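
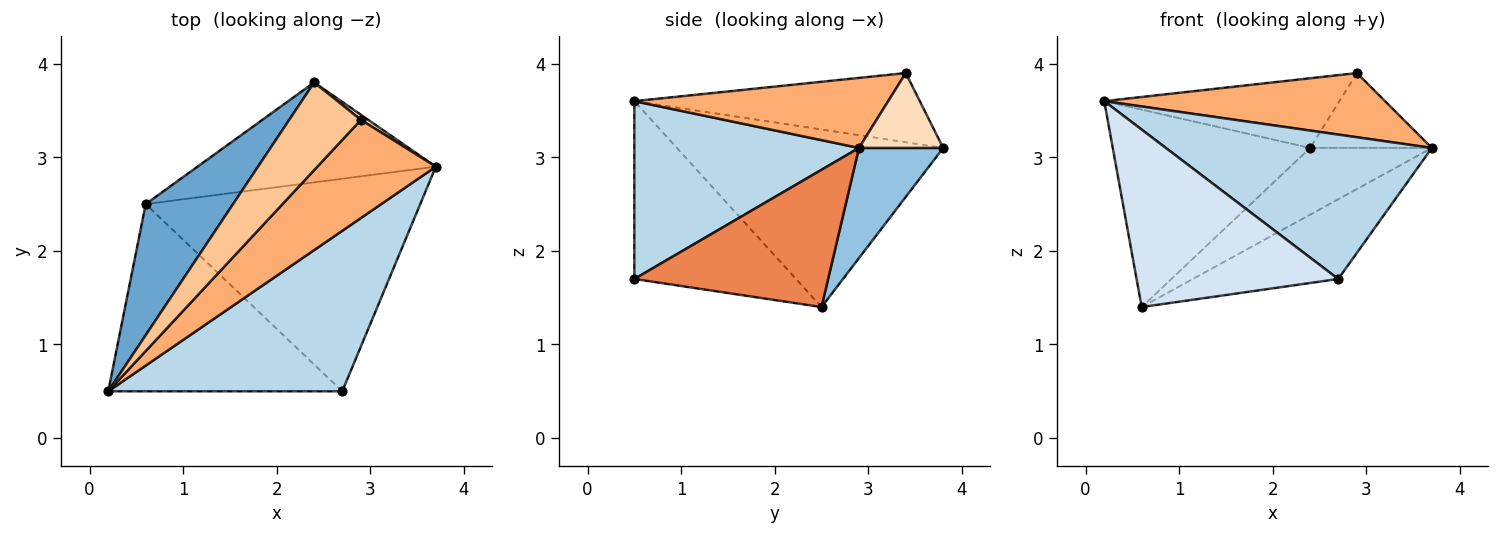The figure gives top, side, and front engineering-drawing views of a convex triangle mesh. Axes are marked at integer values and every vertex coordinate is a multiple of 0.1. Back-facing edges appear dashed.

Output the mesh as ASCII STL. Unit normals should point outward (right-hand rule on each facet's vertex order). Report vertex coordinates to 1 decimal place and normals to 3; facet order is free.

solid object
 facet normal -0.747 0.554 0.368
  outer loop
   vertex 0.6 2.5 1.4
   vertex 0.2 0.5 3.6
   vertex 2.4 3.8 3.1
  endloop
 endfacet
 facet normal 0.359 0.518 -0.776
  outer loop
   vertex 0.6 2.5 1.4
   vertex 2.4 3.8 3.1
   vertex 3.7 2.9 3.1
  endloop
 endfacet
 facet normal 0.492 -0.582 0.647
  outer loop
   vertex 2.7 0.5 1.7
   vertex 3.7 2.9 3.1
   vertex 0.2 0.5 3.6
  endloop
 endfacet
 facet normal -0.483 -0.602 -0.635
  outer loop
   vertex 2.7 0.5 1.7
   vertex 0.2 0.5 3.6
   vertex 0.6 2.5 1.4
  endloop
 endfacet
 facet normal 0.424 0.318 -0.848
  outer loop
   vertex 2.7 0.5 1.7
   vertex 0.6 2.5 1.4
   vertex 3.7 2.9 3.1
  endloop
 endfacet
 facet normal 0.444 -0.491 0.750
  outer loop
   vertex 2.9 3.4 3.9
   vertex 0.2 0.5 3.6
   vertex 3.7 2.9 3.1
  endloop
 endfacet
 facet normal -0.603 0.496 0.625
  outer loop
   vertex 2.9 3.4 3.9
   vertex 2.4 3.8 3.1
   vertex 0.2 0.5 3.6
  endloop
 endfacet
 facet normal 0.568 0.821 0.055
  outer loop
   vertex 2.9 3.4 3.9
   vertex 3.7 2.9 3.1
   vertex 2.4 3.8 3.1
  endloop
 endfacet
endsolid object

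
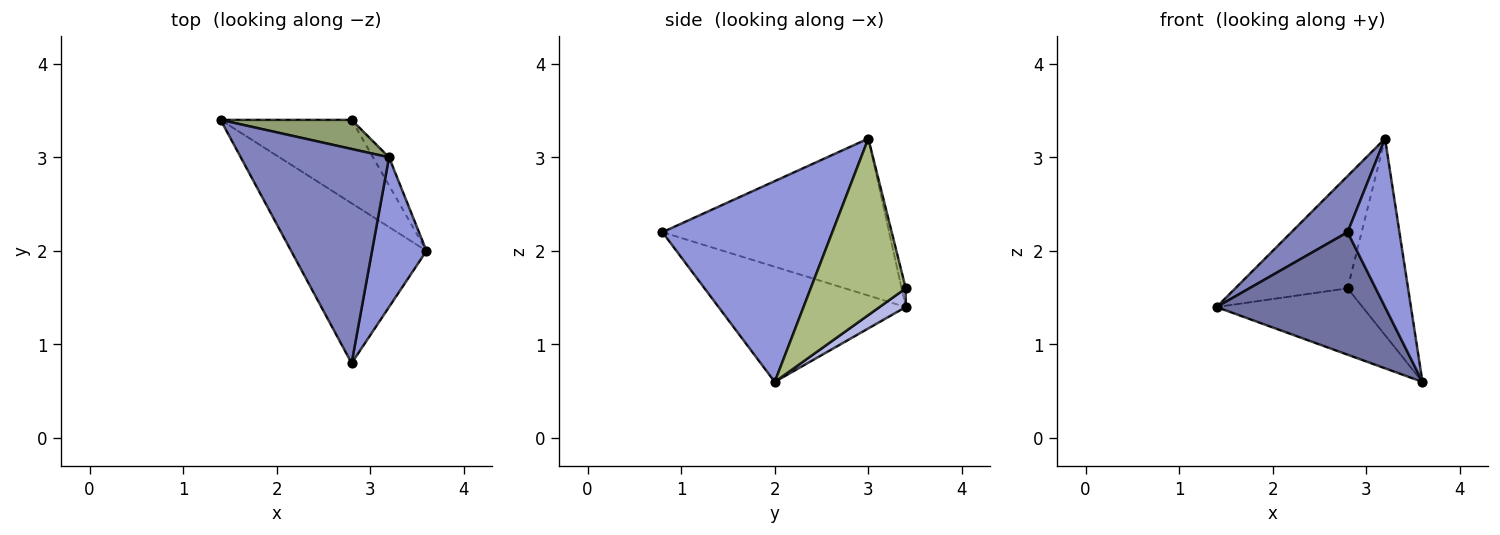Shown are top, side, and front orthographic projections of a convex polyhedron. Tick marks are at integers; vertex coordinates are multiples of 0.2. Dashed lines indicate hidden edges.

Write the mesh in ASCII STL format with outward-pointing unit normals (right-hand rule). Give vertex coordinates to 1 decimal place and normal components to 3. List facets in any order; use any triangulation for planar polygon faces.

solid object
 facet normal -0.560 -0.504 -0.658
  outer loop
   vertex 2.8 0.8 2.2
   vertex 1.4 3.4 1.4
   vertex 3.6 2.0 0.6
  endloop
 endfacet
 facet normal -0.715 -0.177 0.676
  outer loop
   vertex 3.2 3.0 3.2
   vertex 1.4 3.4 1.4
   vertex 2.8 0.8 2.2
  endloop
 endfacet
 facet normal 0.926 -0.282 0.251
  outer loop
   vertex 3.2 3.0 3.2
   vertex 2.8 0.8 2.2
   vertex 3.6 2.0 0.6
  endloop
 endfacet
 facet normal 0.111 0.619 -0.778
  outer loop
   vertex 2.8 3.4 1.6
   vertex 3.6 2.0 0.6
   vertex 1.4 3.4 1.4
  endloop
 endfacet
 facet normal -0.036 0.967 0.251
  outer loop
   vertex 2.8 3.4 1.6
   vertex 1.4 3.4 1.4
   vertex 3.2 3.0 3.2
  endloop
 endfacet
 facet normal 0.841 0.535 -0.076
  outer loop
   vertex 2.8 3.4 1.6
   vertex 3.2 3.0 3.2
   vertex 3.6 2.0 0.6
  endloop
 endfacet
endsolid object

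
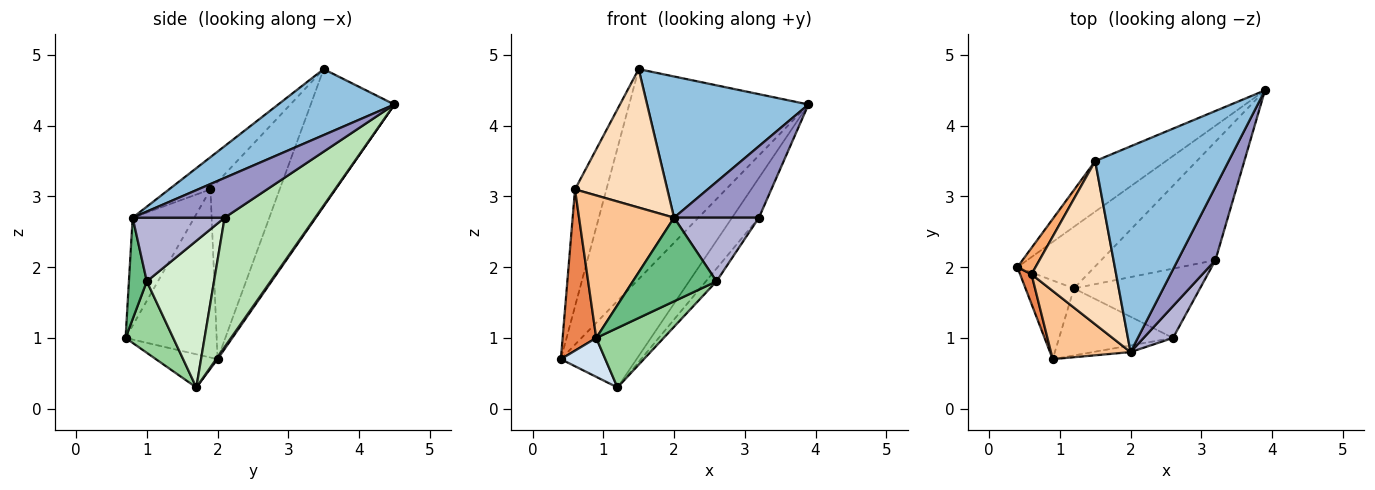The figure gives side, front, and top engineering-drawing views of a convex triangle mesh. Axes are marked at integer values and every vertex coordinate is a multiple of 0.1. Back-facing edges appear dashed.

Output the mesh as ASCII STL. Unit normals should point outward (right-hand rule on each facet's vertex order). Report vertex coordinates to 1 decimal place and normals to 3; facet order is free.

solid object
 facet normal -0.413 0.885 -0.213
  outer loop
   vertex 1.5 3.5 4.8
   vertex 3.9 4.5 4.3
   vertex 0.4 2.0 0.7
  endloop
 endfacet
 facet normal 0.377 -0.524 0.764
  outer loop
   vertex 2.0 0.8 2.7
   vertex 3.9 4.5 4.3
   vertex 1.5 3.5 4.8
  endloop
 endfacet
 facet normal 0.015 0.814 -0.580
  outer loop
   vertex 1.2 1.7 0.3
   vertex 0.4 2.0 0.7
   vertex 3.9 4.5 4.3
  endloop
 endfacet
 facet normal -0.523 -0.378 -0.764
  outer loop
   vertex 1.2 1.7 0.3
   vertex 0.9 0.7 1.0
   vertex 0.4 2.0 0.7
  endloop
 endfacet
 facet normal -0.936 -0.345 0.064
  outer loop
   vertex 0.6 1.9 3.1
   vertex 0.4 2.0 0.7
   vertex 0.9 0.7 1.0
  endloop
 endfacet
 facet normal -0.907 0.412 0.093
  outer loop
   vertex 0.6 1.9 3.1
   vertex 1.5 3.5 4.8
   vertex 0.4 2.0 0.7
  endloop
 endfacet
 facet normal -0.505 -0.778 0.373
  outer loop
   vertex 0.6 1.9 3.1
   vertex 0.9 0.7 1.0
   vertex 2.0 0.8 2.7
  endloop
 endfacet
 facet normal -0.279 -0.621 0.732
  outer loop
   vertex 0.6 1.9 3.1
   vertex 2.0 0.8 2.7
   vertex 1.5 3.5 4.8
  endloop
 endfacet
 facet normal 0.209 -0.975 -0.078
  outer loop
   vertex 2.6 1.0 1.8
   vertex 2.0 0.8 2.7
   vertex 0.9 0.7 1.0
  endloop
 endfacet
 facet normal 0.425 -0.601 -0.677
  outer loop
   vertex 2.6 1.0 1.8
   vertex 0.9 0.7 1.0
   vertex 1.2 1.7 0.3
  endloop
 endfacet
 facet normal 0.732 0.217 -0.646
  outer loop
   vertex 3.2 2.1 2.7
   vertex 1.2 1.7 0.3
   vertex 3.9 4.5 4.3
  endloop
 endfacet
 facet normal 0.753 0.119 -0.647
  outer loop
   vertex 3.2 2.1 2.7
   vertex 2.6 1.0 1.8
   vertex 1.2 1.7 0.3
  endloop
 endfacet
 facet normal 0.603 -0.557 0.571
  outer loop
   vertex 3.2 2.1 2.7
   vertex 3.9 4.5 4.3
   vertex 2.0 0.8 2.7
  endloop
 endfacet
 facet normal 0.696 -0.642 0.321
  outer loop
   vertex 3.2 2.1 2.7
   vertex 2.0 0.8 2.7
   vertex 2.6 1.0 1.8
  endloop
 endfacet
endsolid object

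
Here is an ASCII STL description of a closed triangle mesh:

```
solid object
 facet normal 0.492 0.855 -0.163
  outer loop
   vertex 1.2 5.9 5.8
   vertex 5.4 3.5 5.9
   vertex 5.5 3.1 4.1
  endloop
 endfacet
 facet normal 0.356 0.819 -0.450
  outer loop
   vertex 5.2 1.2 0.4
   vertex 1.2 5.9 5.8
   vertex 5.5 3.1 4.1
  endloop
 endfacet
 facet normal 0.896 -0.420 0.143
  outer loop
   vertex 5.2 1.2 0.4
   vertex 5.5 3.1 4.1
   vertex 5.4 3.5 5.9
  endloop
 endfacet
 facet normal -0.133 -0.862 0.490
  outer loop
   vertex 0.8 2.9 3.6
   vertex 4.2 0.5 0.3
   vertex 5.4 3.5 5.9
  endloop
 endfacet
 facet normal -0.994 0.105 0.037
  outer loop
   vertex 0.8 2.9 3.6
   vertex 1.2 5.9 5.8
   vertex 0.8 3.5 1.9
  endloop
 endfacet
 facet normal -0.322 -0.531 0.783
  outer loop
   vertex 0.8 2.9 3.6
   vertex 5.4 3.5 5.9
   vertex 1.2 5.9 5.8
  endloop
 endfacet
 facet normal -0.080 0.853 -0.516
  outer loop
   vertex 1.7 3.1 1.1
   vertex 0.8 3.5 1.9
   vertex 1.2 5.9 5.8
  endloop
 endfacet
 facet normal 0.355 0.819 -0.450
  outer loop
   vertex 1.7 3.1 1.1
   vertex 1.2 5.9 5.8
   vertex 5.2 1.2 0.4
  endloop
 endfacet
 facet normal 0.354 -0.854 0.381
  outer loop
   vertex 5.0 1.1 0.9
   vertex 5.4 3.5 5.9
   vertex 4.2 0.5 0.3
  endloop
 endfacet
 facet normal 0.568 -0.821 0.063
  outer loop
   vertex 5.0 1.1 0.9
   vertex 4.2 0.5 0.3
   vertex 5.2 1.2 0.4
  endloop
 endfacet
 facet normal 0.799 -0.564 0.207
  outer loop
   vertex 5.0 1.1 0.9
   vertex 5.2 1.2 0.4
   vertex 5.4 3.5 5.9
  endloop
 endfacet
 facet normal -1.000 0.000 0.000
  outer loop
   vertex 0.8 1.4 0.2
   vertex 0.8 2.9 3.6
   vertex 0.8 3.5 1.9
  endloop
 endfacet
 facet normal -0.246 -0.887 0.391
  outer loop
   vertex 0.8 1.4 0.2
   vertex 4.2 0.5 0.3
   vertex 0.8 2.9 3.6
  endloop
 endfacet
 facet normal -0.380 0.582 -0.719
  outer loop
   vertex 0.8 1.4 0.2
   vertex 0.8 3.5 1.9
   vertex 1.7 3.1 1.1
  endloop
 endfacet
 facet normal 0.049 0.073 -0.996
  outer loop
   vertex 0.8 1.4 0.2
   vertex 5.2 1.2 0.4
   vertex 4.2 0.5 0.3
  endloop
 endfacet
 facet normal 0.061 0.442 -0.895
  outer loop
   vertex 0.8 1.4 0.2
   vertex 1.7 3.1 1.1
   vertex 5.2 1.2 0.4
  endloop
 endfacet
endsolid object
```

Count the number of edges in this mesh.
24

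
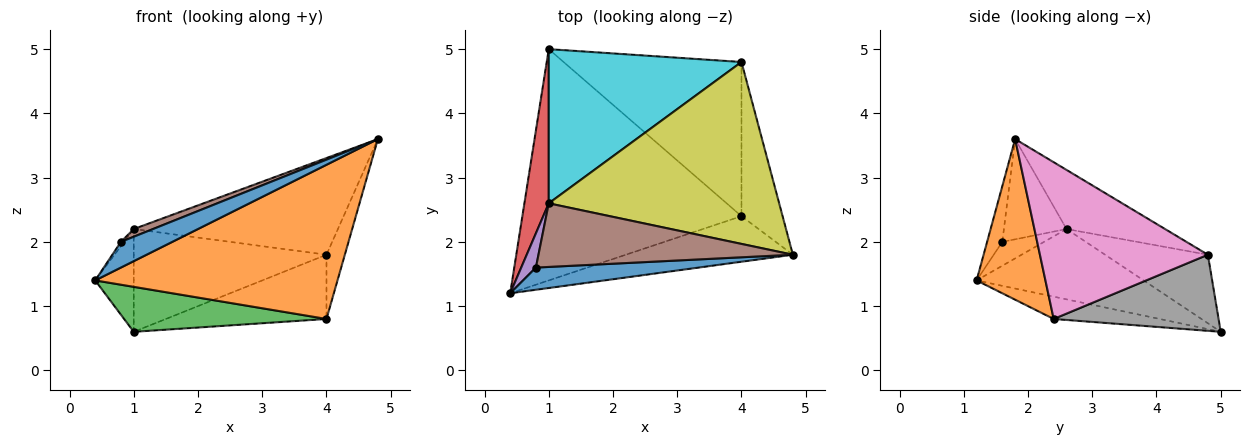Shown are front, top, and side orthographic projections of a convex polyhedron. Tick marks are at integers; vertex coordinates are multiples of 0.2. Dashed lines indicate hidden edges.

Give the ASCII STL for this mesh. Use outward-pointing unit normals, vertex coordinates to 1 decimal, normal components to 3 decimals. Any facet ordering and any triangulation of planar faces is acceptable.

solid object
 facet normal -0.218 -0.739 0.638
  outer loop
   vertex 0.8 1.6 2.0
   vertex 0.4 1.2 1.4
   vertex 4.8 1.8 3.6
  endloop
 endfacet
 facet normal 0.263 -0.925 -0.273
  outer loop
   vertex 4.0 2.4 0.8
   vertex 4.8 1.8 3.6
   vertex 0.4 1.2 1.4
  endloop
 endfacet
 facet normal -0.099 -0.190 -0.977
  outer loop
   vertex 4.0 2.4 0.8
   vertex 0.4 1.2 1.4
   vertex 1.0 5.0 0.6
  endloop
 endfacet
 facet normal -0.923 0.213 0.320
  outer loop
   vertex 1.0 2.6 2.2
   vertex 1.0 5.0 0.6
   vertex 0.4 1.2 1.4
  endloop
 endfacet
 facet normal -0.850 0.065 0.523
  outer loop
   vertex 1.0 2.6 2.2
   vertex 0.4 1.2 1.4
   vertex 0.8 1.6 2.0
  endloop
 endfacet
 facet normal -0.364 -0.112 0.925
  outer loop
   vertex 1.0 2.6 2.2
   vertex 0.8 1.6 2.0
   vertex 4.8 1.8 3.6
  endloop
 endfacet
 facet normal 0.962 0.105 -0.252
  outer loop
   vertex 4.0 4.8 1.8
   vertex 4.8 1.8 3.6
   vertex 4.0 2.4 0.8
  endloop
 endfacet
 facet normal 0.367 0.358 -0.859
  outer loop
   vertex 4.0 4.8 1.8
   vertex 4.0 2.4 0.8
   vertex 1.0 5.0 0.6
  endloop
 endfacet
 facet normal -0.221 0.458 0.861
  outer loop
   vertex 4.0 4.8 1.8
   vertex 1.0 2.6 2.2
   vertex 4.8 1.8 3.6
  endloop
 endfacet
 facet normal -0.284 0.532 0.798
  outer loop
   vertex 4.0 4.8 1.8
   vertex 1.0 5.0 0.6
   vertex 1.0 2.6 2.2
  endloop
 endfacet
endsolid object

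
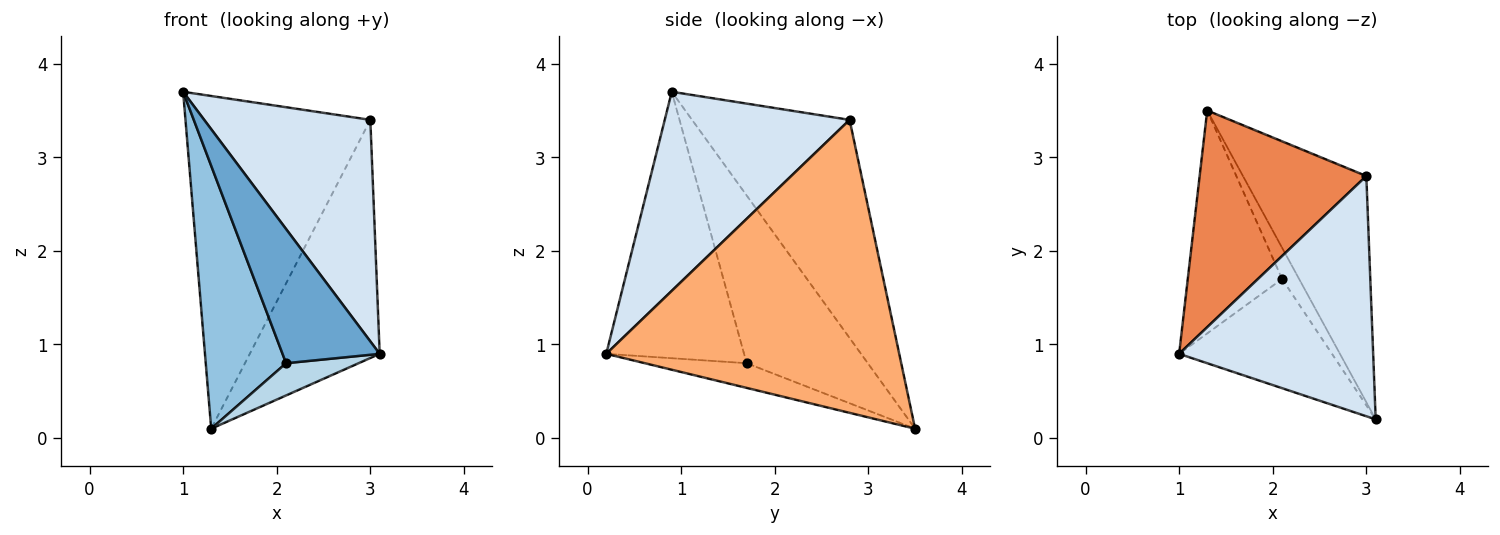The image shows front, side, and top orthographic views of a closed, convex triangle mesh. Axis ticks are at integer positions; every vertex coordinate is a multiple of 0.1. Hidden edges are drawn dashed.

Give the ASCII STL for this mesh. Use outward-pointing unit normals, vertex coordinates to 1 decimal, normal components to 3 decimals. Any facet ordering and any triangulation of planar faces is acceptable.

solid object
 facet normal -0.740 -0.522 -0.425
  outer loop
   vertex 2.1 1.7 0.8
   vertex 3.1 0.2 0.9
   vertex 1.0 0.9 3.7
  endloop
 endfacet
 facet normal -0.755 -0.500 -0.424
  outer loop
   vertex 2.1 1.7 0.8
   vertex 1.0 0.9 3.7
   vertex 1.3 3.5 0.1
  endloop
 endfacet
 facet normal -0.710 -0.506 -0.490
  outer loop
   vertex 2.1 1.7 0.8
   vertex 1.3 3.5 0.1
   vertex 3.1 0.2 0.9
  endloop
 endfacet
 facet normal 0.602 -0.541 0.587
  outer loop
   vertex 3.0 2.8 3.4
   vertex 1.0 0.9 3.7
   vertex 3.1 0.2 0.9
  endloop
 endfacet
 facet normal -0.581 0.682 0.444
  outer loop
   vertex 3.0 2.8 3.4
   vertex 1.3 3.5 0.1
   vertex 1.0 0.9 3.7
  endloop
 endfacet
 facet normal 0.853 0.378 -0.359
  outer loop
   vertex 3.0 2.8 3.4
   vertex 3.1 0.2 0.9
   vertex 1.3 3.5 0.1
  endloop
 endfacet
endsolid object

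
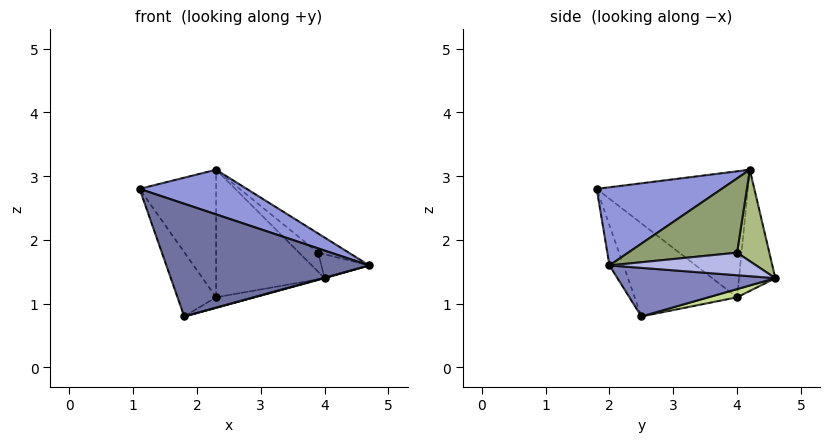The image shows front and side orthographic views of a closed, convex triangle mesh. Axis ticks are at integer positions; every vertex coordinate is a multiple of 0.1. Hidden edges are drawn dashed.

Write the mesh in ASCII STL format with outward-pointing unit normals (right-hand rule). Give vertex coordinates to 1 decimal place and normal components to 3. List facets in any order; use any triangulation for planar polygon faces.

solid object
 facet normal -0.065 -0.935 -0.350
  outer loop
   vertex 1.8 2.5 0.8
   vertex 4.7 2.0 1.6
   vertex 1.1 1.8 2.8
  endloop
 endfacet
 facet normal 0.265 -0.003 -0.964
  outer loop
   vertex 1.8 2.5 0.8
   vertex 4.0 4.6 1.4
   vertex 4.7 2.0 1.6
  endloop
 endfacet
 facet normal 0.318 -0.272 0.908
  outer loop
   vertex 2.3 4.2 3.1
   vertex 1.1 1.8 2.8
   vertex 4.7 2.0 1.6
  endloop
 endfacet
 facet normal 0.778 0.254 0.575
  outer loop
   vertex 3.9 4.0 1.8
   vertex 4.7 2.0 1.6
   vertex 4.0 4.6 1.4
  endloop
 endfacet
 facet normal 0.634 0.178 0.753
  outer loop
   vertex 3.9 4.0 1.8
   vertex 2.3 4.2 3.1
   vertex 4.7 2.0 1.6
  endloop
 endfacet
 facet normal 0.614 0.364 0.700
  outer loop
   vertex 3.9 4.0 1.8
   vertex 4.0 4.6 1.4
   vertex 2.3 4.2 3.1
  endloop
 endfacet
 facet normal 0.118 0.157 -0.981
  outer loop
   vertex 2.3 4.0 1.1
   vertex 4.0 4.6 1.4
   vertex 1.8 2.5 0.8
  endloop
 endfacet
 facet normal -0.316 0.944 -0.094
  outer loop
   vertex 2.3 4.0 1.1
   vertex 2.3 4.2 3.1
   vertex 4.0 4.6 1.4
  endloop
 endfacet
 facet normal -0.917 0.346 -0.200
  outer loop
   vertex 2.3 4.0 1.1
   vertex 1.8 2.5 0.8
   vertex 1.1 1.8 2.8
  endloop
 endfacet
 facet normal -0.891 0.451 -0.045
  outer loop
   vertex 2.3 4.0 1.1
   vertex 1.1 1.8 2.8
   vertex 2.3 4.2 3.1
  endloop
 endfacet
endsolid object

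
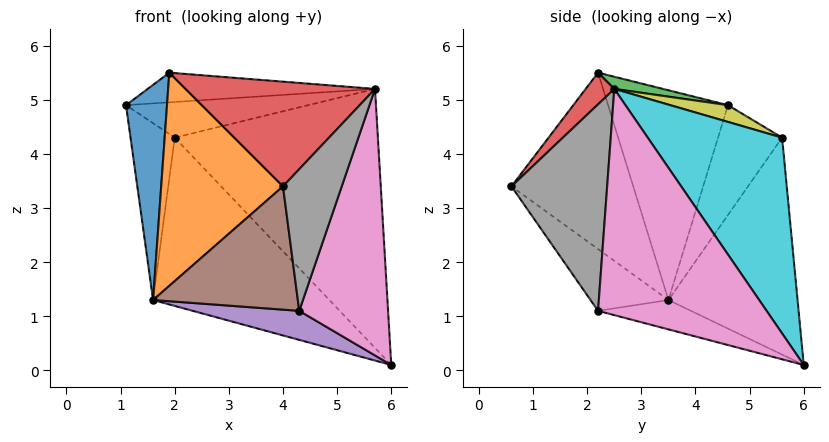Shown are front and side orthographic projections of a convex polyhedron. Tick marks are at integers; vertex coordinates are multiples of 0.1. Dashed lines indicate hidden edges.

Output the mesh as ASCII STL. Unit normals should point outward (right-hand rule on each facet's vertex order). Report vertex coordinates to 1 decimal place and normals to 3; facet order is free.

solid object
 facet normal -0.946 -0.323 -0.033
  outer loop
   vertex 1.6 3.5 1.3
   vertex 1.9 2.2 5.5
   vertex 1.1 4.6 4.9
  endloop
 endfacet
 facet normal -0.697 -0.697 -0.166
  outer loop
   vertex 1.6 3.5 1.3
   vertex 4.0 0.6 3.4
   vertex 1.9 2.2 5.5
  endloop
 endfacet
 facet normal 0.056 0.260 0.964
  outer loop
   vertex 5.7 2.5 5.2
   vertex 1.1 4.6 4.9
   vertex 1.9 2.2 5.5
  endloop
 endfacet
 facet normal 0.111 -0.734 0.670
  outer loop
   vertex 5.7 2.5 5.2
   vertex 1.9 2.2 5.5
   vertex 4.0 0.6 3.4
  endloop
 endfacet
 facet normal -0.160 -0.184 -0.970
  outer loop
   vertex 4.3 2.2 1.1
   vertex 1.6 3.5 1.3
   vertex 6.0 6.0 0.1
  endloop
 endfacet
 facet normal -0.393 -0.730 -0.559
  outer loop
   vertex 4.3 2.2 1.1
   vertex 4.0 0.6 3.4
   vertex 1.6 3.5 1.3
  endloop
 endfacet
 facet normal 0.854 -0.450 -0.259
  outer loop
   vertex 4.3 2.2 1.1
   vertex 6.0 6.0 0.1
   vertex 5.7 2.5 5.2
  endloop
 endfacet
 facet normal 0.826 -0.507 -0.245
  outer loop
   vertex 4.3 2.2 1.1
   vertex 5.7 2.5 5.2
   vertex 4.0 0.6 3.4
  endloop
 endfacet
 facet normal 0.133 0.419 0.898
  outer loop
   vertex 2.0 5.6 4.3
   vertex 1.1 4.6 4.9
   vertex 5.7 2.5 5.2
  endloop
 endfacet
 facet normal 0.472 0.714 0.518
  outer loop
   vertex 2.0 5.6 4.3
   vertex 5.7 2.5 5.2
   vertex 6.0 6.0 0.1
  endloop
 endfacet
 facet normal -0.791 0.546 -0.277
  outer loop
   vertex 2.0 5.6 4.3
   vertex 1.6 3.5 1.3
   vertex 1.1 4.6 4.9
  endloop
 endfacet
 facet normal -0.531 0.726 -0.437
  outer loop
   vertex 2.0 5.6 4.3
   vertex 6.0 6.0 0.1
   vertex 1.6 3.5 1.3
  endloop
 endfacet
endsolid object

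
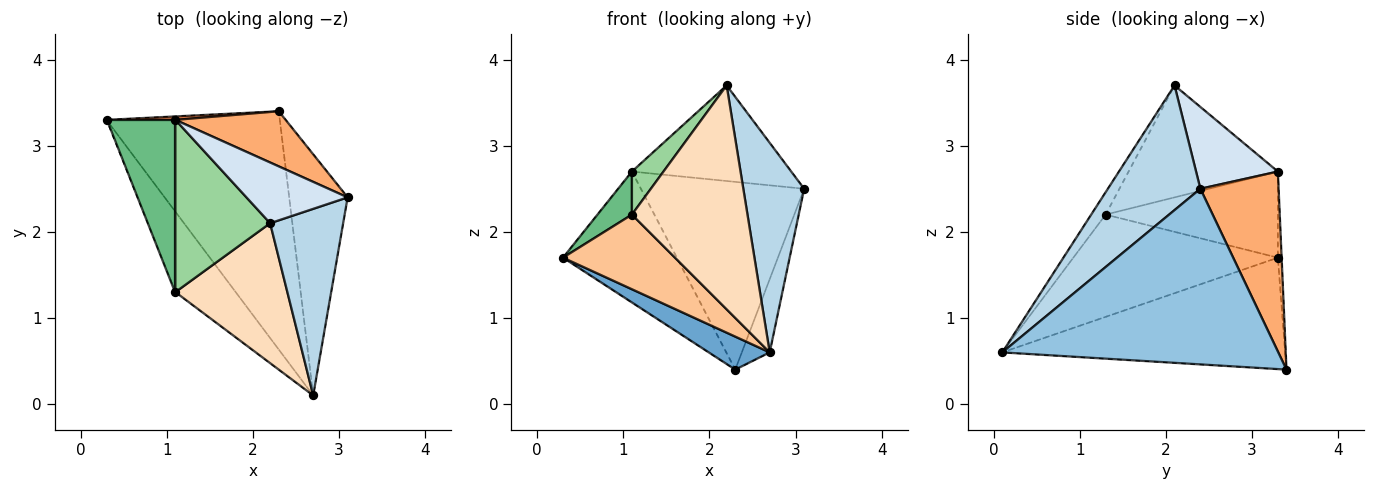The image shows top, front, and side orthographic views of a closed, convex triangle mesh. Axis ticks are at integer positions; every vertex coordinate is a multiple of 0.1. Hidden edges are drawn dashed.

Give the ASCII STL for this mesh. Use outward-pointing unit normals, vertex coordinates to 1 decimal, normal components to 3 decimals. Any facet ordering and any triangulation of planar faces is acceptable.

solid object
 facet normal -0.537 -0.116 -0.835
  outer loop
   vertex 2.3 3.4 0.4
   vertex 2.7 0.1 0.6
   vertex 0.3 3.3 1.7
  endloop
 endfacet
 facet normal 0.944 0.095 -0.314
  outer loop
   vertex 2.3 3.4 0.4
   vertex 3.1 2.4 2.5
   vertex 2.7 0.1 0.6
  endloop
 endfacet
 facet normal 0.750 -0.494 0.439
  outer loop
   vertex 2.2 2.1 3.7
   vertex 2.7 0.1 0.6
   vertex 3.1 2.4 2.5
  endloop
 endfacet
 facet normal 0.398 0.774 0.492
  outer loop
   vertex 1.1 3.3 2.7
   vertex 2.2 2.1 3.7
   vertex 3.1 2.4 2.5
  endloop
 endfacet
 facet normal -0.033 0.999 0.026
  outer loop
   vertex 1.1 3.3 2.7
   vertex 2.3 3.4 0.4
   vertex 0.3 3.3 1.7
  endloop
 endfacet
 facet normal 0.418 0.872 0.256
  outer loop
   vertex 1.1 3.3 2.7
   vertex 3.1 2.4 2.5
   vertex 2.3 3.4 0.4
  endloop
 endfacet
 facet normal -0.779 -0.427 -0.459
  outer loop
   vertex 1.1 1.3 2.2
   vertex 0.3 3.3 1.7
   vertex 2.7 0.1 0.6
  endloop
 endfacet
 facet normal -0.105 -0.843 0.527
  outer loop
   vertex 1.1 1.3 2.2
   vertex 2.7 0.1 0.6
   vertex 2.2 2.1 3.7
  endloop
 endfacet
 facet normal -0.772 -0.154 0.617
  outer loop
   vertex 1.1 1.3 2.2
   vertex 1.1 3.3 2.7
   vertex 0.3 3.3 1.7
  endloop
 endfacet
 facet normal -0.754 -0.159 0.638
  outer loop
   vertex 1.1 1.3 2.2
   vertex 2.2 2.1 3.7
   vertex 1.1 3.3 2.7
  endloop
 endfacet
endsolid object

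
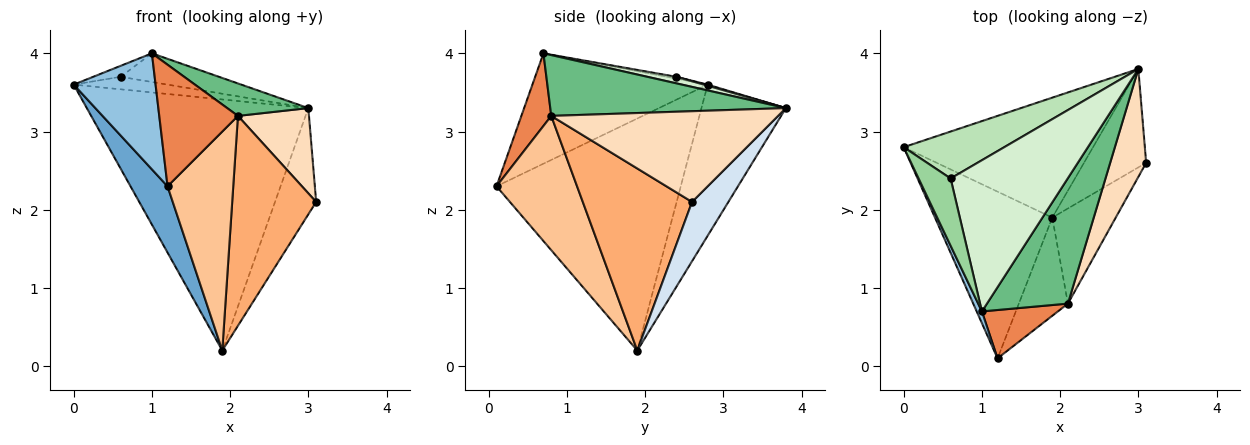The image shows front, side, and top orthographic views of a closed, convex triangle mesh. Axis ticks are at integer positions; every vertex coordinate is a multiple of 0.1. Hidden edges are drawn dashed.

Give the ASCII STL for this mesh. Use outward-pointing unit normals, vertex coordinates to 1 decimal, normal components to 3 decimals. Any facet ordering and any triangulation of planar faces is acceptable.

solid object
 facet normal -0.878 -0.177 -0.444
  outer loop
   vertex 1.9 1.9 0.2
   vertex 1.2 0.1 2.3
   vertex 0.0 2.8 3.6
  endloop
 endfacet
 facet normal -0.905 -0.423 0.043
  outer loop
   vertex 1.0 0.7 4.0
   vertex 0.0 2.8 3.6
   vertex 1.2 0.1 2.3
  endloop
 endfacet
 facet normal -0.325 0.853 -0.408
  outer loop
   vertex 3.0 3.8 3.3
   vertex 1.9 1.9 0.2
   vertex 0.0 2.8 3.6
  endloop
 endfacet
 facet normal 0.544 0.616 -0.570
  outer loop
   vertex 3.0 3.8 3.3
   vertex 3.1 2.6 2.1
   vertex 1.9 1.9 0.2
  endloop
 endfacet
 facet normal 0.333 -0.876 0.348
  outer loop
   vertex 2.1 0.8 3.2
   vertex 1.0 0.7 4.0
   vertex 1.2 0.1 2.3
  endloop
 endfacet
 facet normal 0.764 -0.587 -0.266
  outer loop
   vertex 2.1 0.8 3.2
   vertex 1.9 1.9 0.2
   vertex 3.1 2.6 2.1
  endloop
 endfacet
 facet normal 0.746 -0.608 -0.273
  outer loop
   vertex 2.1 0.8 3.2
   vertex 1.2 0.1 2.3
   vertex 1.9 1.9 0.2
  endloop
 endfacet
 facet normal 0.893 -0.280 0.354
  outer loop
   vertex 2.1 0.8 3.2
   vertex 3.1 2.6 2.1
   vertex 3.0 3.8 3.3
  endloop
 endfacet
 facet normal 0.588 -0.202 0.783
  outer loop
   vertex 2.1 0.8 3.2
   vertex 3.0 3.8 3.3
   vertex 1.0 0.7 4.0
  endloop
 endfacet
 facet normal -0.057 0.160 0.985
  outer loop
   vertex 0.6 2.4 3.7
   vertex 0.0 2.8 3.6
   vertex 1.0 0.7 4.0
  endloop
 endfacet
 facet normal 0.011 0.258 0.966
  outer loop
   vertex 0.6 2.4 3.7
   vertex 3.0 3.8 3.3
   vertex 0.0 2.8 3.6
  endloop
 endfacet
 facet normal 0.055 0.186 0.981
  outer loop
   vertex 0.6 2.4 3.7
   vertex 1.0 0.7 4.0
   vertex 3.0 3.8 3.3
  endloop
 endfacet
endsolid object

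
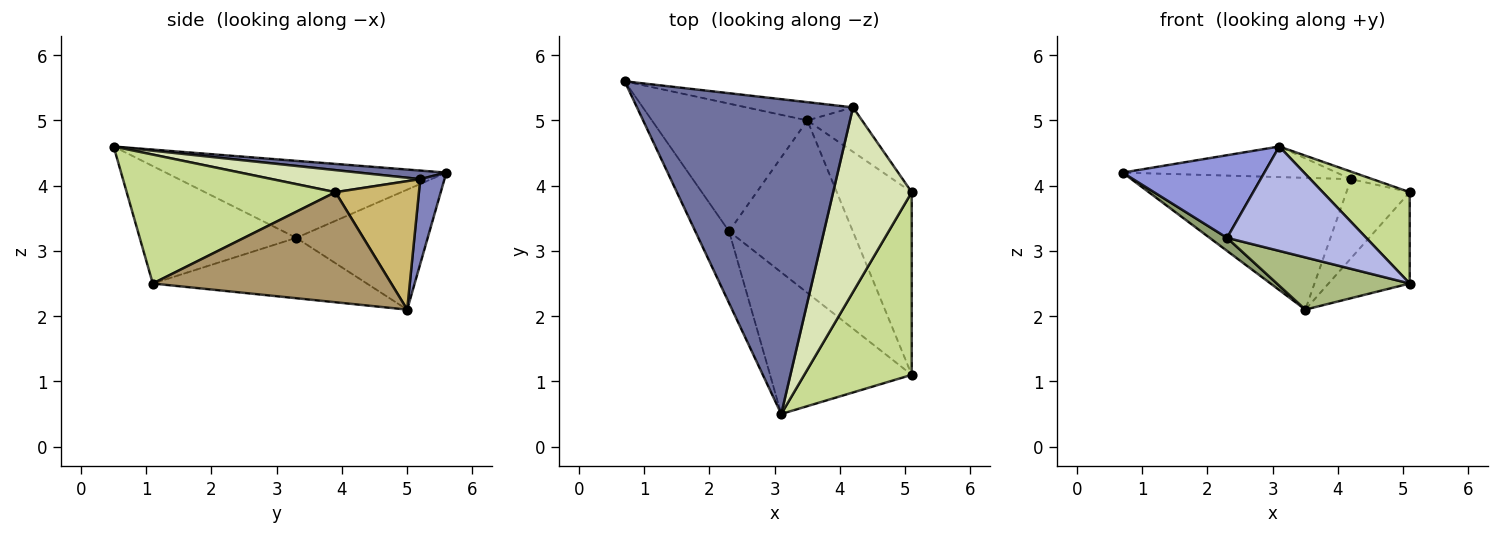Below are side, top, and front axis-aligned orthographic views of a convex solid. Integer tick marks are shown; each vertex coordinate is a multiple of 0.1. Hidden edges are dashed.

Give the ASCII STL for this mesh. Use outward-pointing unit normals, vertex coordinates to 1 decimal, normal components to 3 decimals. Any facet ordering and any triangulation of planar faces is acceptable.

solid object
 facet normal 0.039 0.097 0.995
  outer loop
   vertex 4.2 5.2 4.1
   vertex 0.7 5.6 4.2
   vertex 3.1 0.5 4.6
  endloop
 endfacet
 facet normal 0.109 0.985 -0.136
  outer loop
   vertex 4.2 5.2 4.1
   vertex 3.5 5.0 2.1
   vertex 0.7 5.6 4.2
  endloop
 endfacet
 facet normal -0.831 -0.420 -0.365
  outer loop
   vertex 2.3 3.3 3.2
   vertex 3.1 0.5 4.6
   vertex 0.7 5.6 4.2
  endloop
 endfacet
 facet normal -0.555 -0.493 -0.670
  outer loop
   vertex 2.3 3.3 3.2
   vertex 5.1 1.1 2.5
   vertex 3.1 0.5 4.6
  endloop
 endfacet
 facet normal -0.609 -0.081 -0.789
  outer loop
   vertex 2.3 3.3 3.2
   vertex 0.7 5.6 4.2
   vertex 3.5 5.0 2.1
  endloop
 endfacet
 facet normal -0.423 -0.263 -0.867
  outer loop
   vertex 2.3 3.3 3.2
   vertex 3.5 5.0 2.1
   vertex 5.1 1.1 2.5
  endloop
 endfacet
 facet normal 0.732 -0.305 0.610
  outer loop
   vertex 5.1 3.9 3.9
   vertex 3.1 0.5 4.6
   vertex 5.1 1.1 2.5
  endloop
 endfacet
 facet normal 0.270 0.039 0.962
  outer loop
   vertex 5.1 3.9 3.9
   vertex 4.2 5.2 4.1
   vertex 3.1 0.5 4.6
  endloop
 endfacet
 facet normal 0.796 0.271 -0.542
  outer loop
   vertex 5.1 3.9 3.9
   vertex 5.1 1.1 2.5
   vertex 3.5 5.0 2.1
  endloop
 endfacet
 facet normal 0.755 0.572 -0.321
  outer loop
   vertex 5.1 3.9 3.9
   vertex 3.5 5.0 2.1
   vertex 4.2 5.2 4.1
  endloop
 endfacet
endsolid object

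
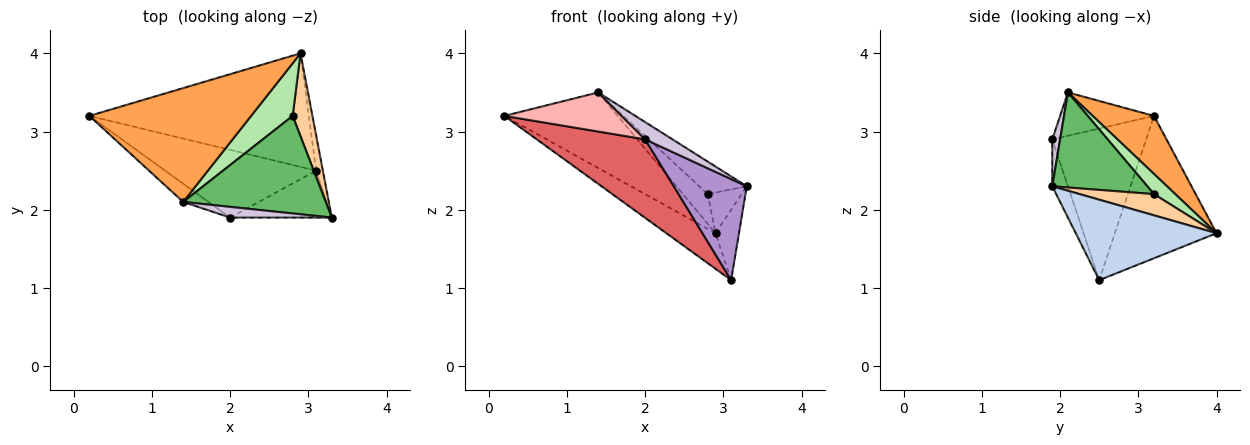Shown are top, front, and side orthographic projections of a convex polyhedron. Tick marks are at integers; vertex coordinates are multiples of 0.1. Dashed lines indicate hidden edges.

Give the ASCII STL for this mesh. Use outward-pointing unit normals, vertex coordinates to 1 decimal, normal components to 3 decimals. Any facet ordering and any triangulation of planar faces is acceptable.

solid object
 facet normal -0.526 0.254 -0.811
  outer loop
   vertex 3.1 2.5 1.1
   vertex 0.2 3.2 3.2
   vertex 2.9 4.0 1.7
  endloop
 endfacet
 facet normal 0.983 0.164 -0.082
  outer loop
   vertex 3.1 2.5 1.1
   vertex 2.9 4.0 1.7
   vertex 3.3 1.9 2.3
  endloop
 endfacet
 facet normal 0.286 0.530 0.798
  outer loop
   vertex 1.4 2.1 3.5
   vertex 2.9 4.0 1.7
   vertex 0.2 3.2 3.2
  endloop
 endfacet
 facet normal 0.695 0.317 0.646
  outer loop
   vertex 2.8 3.2 2.2
   vertex 3.3 1.9 2.3
   vertex 2.9 4.0 1.7
  endloop
 endfacet
 facet normal 0.535 0.267 0.802
  outer loop
   vertex 2.8 3.2 2.2
   vertex 1.4 2.1 3.5
   vertex 3.3 1.9 2.3
  endloop
 endfacet
 facet normal 0.389 0.453 0.802
  outer loop
   vertex 2.8 3.2 2.2
   vertex 2.9 4.0 1.7
   vertex 1.4 2.1 3.5
  endloop
 endfacet
 facet normal -0.548 -0.633 -0.546
  outer loop
   vertex 2.0 1.9 2.9
   vertex 0.2 3.2 3.2
   vertex 3.1 2.5 1.1
  endloop
 endfacet
 facet normal -0.587 -0.734 -0.342
  outer loop
   vertex 2.0 1.9 2.9
   vertex 1.4 2.1 3.5
   vertex 0.2 3.2 3.2
  endloop
 endfacet
 facet normal -0.191 -0.890 -0.413
  outer loop
   vertex 2.0 1.9 2.9
   vertex 3.1 2.5 1.1
   vertex 3.3 1.9 2.3
  endloop
 endfacet
 facet normal 0.236 -0.826 0.511
  outer loop
   vertex 2.0 1.9 2.9
   vertex 3.3 1.9 2.3
   vertex 1.4 2.1 3.5
  endloop
 endfacet
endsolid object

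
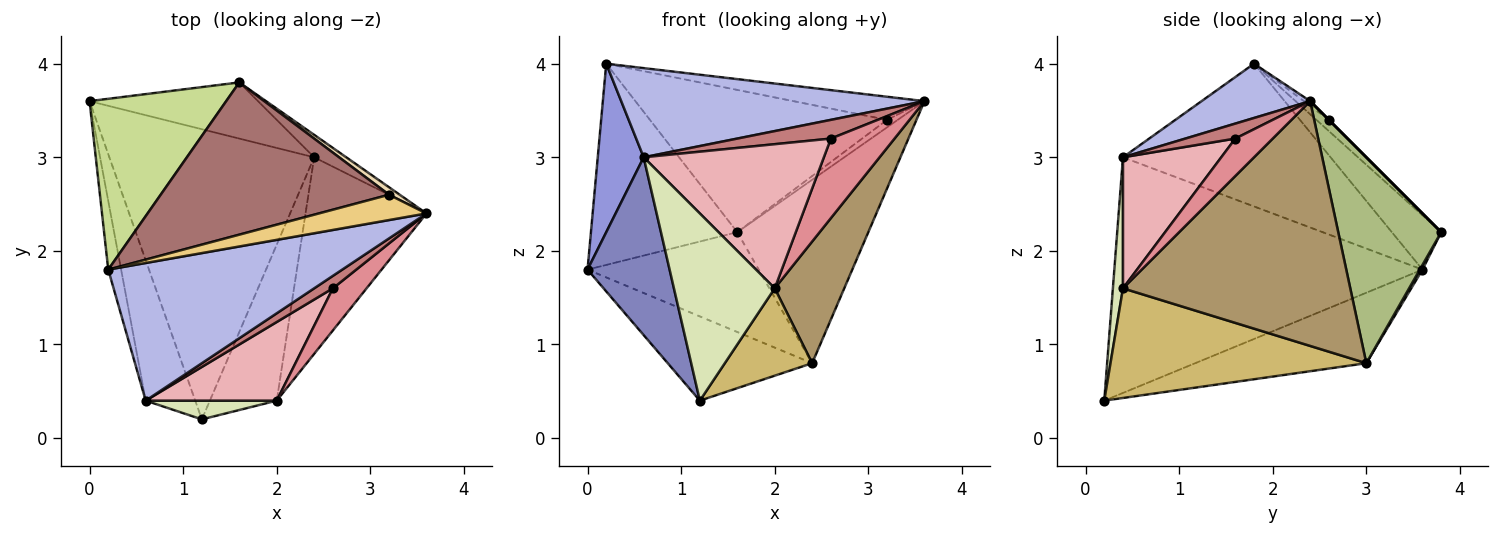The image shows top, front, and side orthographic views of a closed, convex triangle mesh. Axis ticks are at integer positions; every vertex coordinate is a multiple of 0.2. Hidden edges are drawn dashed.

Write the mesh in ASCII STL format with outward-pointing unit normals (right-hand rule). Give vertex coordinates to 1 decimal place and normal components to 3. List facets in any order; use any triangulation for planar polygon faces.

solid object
 facet normal -0.314 0.265 -0.912
  outer loop
   vertex 2.4 3.0 0.8
   vertex 1.2 0.2 0.4
   vertex 0.0 3.6 1.8
  endloop
 endfacet
 facet normal -0.947 -0.252 -0.199
  outer loop
   vertex 0.6 0.4 3.0
   vertex 0.0 3.6 1.8
   vertex 1.2 0.2 0.4
  endloop
 endfacet
 facet normal -0.973 -0.215 -0.088
  outer loop
   vertex 0.6 0.4 3.0
   vertex 0.2 1.8 4.0
   vertex 0.0 3.6 1.8
  endloop
 endfacet
 facet normal 0.191 -0.534 0.824
  outer loop
   vertex 0.6 0.4 3.0
   vertex 3.6 2.4 3.6
   vertex 0.2 1.8 4.0
  endloop
 endfacet
 facet normal 0.014 0.871 -0.490
  outer loop
   vertex 1.6 3.8 2.2
   vertex 2.4 3.0 0.8
   vertex 0.0 3.6 1.8
  endloop
 endfacet
 facet normal 0.615 0.783 -0.096
  outer loop
   vertex 1.6 3.8 2.2
   vertex 3.6 2.4 3.6
   vertex 2.4 3.0 0.8
  endloop
 endfacet
 facet normal -0.249 0.738 0.627
  outer loop
   vertex 1.6 3.8 2.2
   vertex 0.0 3.6 1.8
   vertex 0.2 1.8 4.0
  endloop
 endfacet
 facet normal 0.099 -0.990 0.099
  outer loop
   vertex 2.0 0.4 1.6
   vertex 0.6 0.4 3.0
   vertex 1.2 0.2 0.4
  endloop
 endfacet
 facet normal 0.865 -0.264 -0.427
  outer loop
   vertex 2.0 0.4 1.6
   vertex 2.4 3.0 0.8
   vertex 3.6 2.4 3.6
  endloop
 endfacet
 facet normal 0.820 -0.280 -0.500
  outer loop
   vertex 2.0 0.4 1.6
   vertex 1.2 0.2 0.4
   vertex 2.4 3.0 0.8
  endloop
 endfacet
 facet normal -0.032 0.674 0.738
  outer loop
   vertex 3.2 2.6 3.4
   vertex 0.2 1.8 4.0
   vertex 3.6 2.4 3.6
  endloop
 endfacet
 facet normal 0.000 0.707 0.707
  outer loop
   vertex 3.2 2.6 3.4
   vertex 3.6 2.4 3.6
   vertex 1.6 3.8 2.2
  endloop
 endfacet
 facet normal -0.036 0.682 0.730
  outer loop
   vertex 3.2 2.6 3.4
   vertex 1.6 3.8 2.2
   vertex 0.2 1.8 4.0
  endloop
 endfacet
 facet normal 0.406 -0.761 0.507
  outer loop
   vertex 2.6 1.6 3.2
   vertex 3.6 2.4 3.6
   vertex 0.6 0.4 3.0
  endloop
 endfacet
 facet normal 0.461 -0.784 0.415
  outer loop
   vertex 2.6 1.6 3.2
   vertex 2.0 0.4 1.6
   vertex 3.6 2.4 3.6
  endloop
 endfacet
 facet normal 0.432 -0.792 0.432
  outer loop
   vertex 2.6 1.6 3.2
   vertex 0.6 0.4 3.0
   vertex 2.0 0.4 1.6
  endloop
 endfacet
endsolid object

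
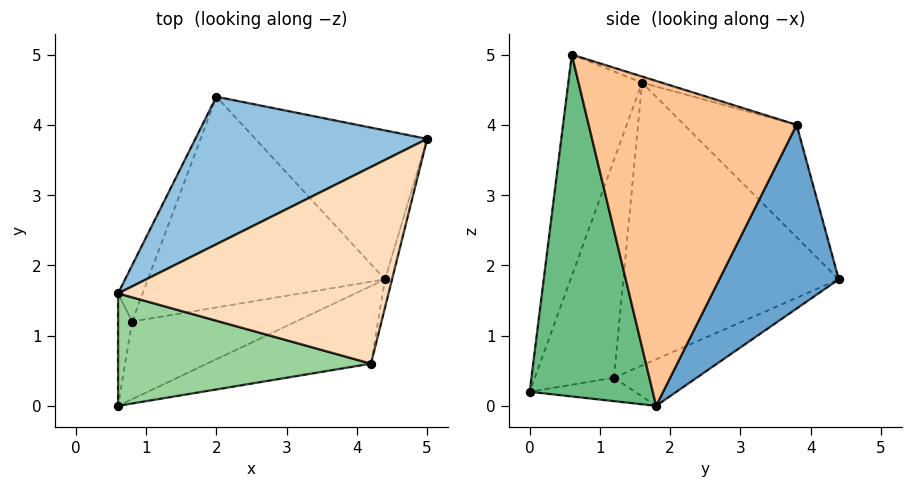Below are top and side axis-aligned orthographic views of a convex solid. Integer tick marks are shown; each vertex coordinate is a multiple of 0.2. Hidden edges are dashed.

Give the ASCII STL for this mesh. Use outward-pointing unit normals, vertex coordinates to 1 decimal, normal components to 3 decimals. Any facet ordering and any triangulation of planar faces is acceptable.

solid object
 facet normal 0.480 0.754 -0.449
  outer loop
   vertex 4.4 1.8 0.0
   vertex 2.0 4.4 1.8
   vertex 5.0 3.8 4.0
  endloop
 endfacet
 facet normal -0.291 0.745 0.600
  outer loop
   vertex 0.6 1.6 4.6
   vertex 5.0 3.8 4.0
   vertex 2.0 4.4 1.8
  endloop
 endfacet
 facet normal -0.139 0.185 -0.973
  outer loop
   vertex 0.8 1.2 0.4
   vertex 4.4 1.8 0.0
   vertex 0.6 0.0 0.2
  endloop
 endfacet
 facet normal -0.172 0.448 -0.877
  outer loop
   vertex 0.8 1.2 0.4
   vertex 2.0 4.4 1.8
   vertex 4.4 1.8 0.0
  endloop
 endfacet
 facet normal -0.983 0.174 -0.063
  outer loop
   vertex 0.8 1.2 0.4
   vertex 0.6 0.0 0.2
   vertex 0.6 1.6 4.6
  endloop
 endfacet
 facet normal -0.921 0.381 -0.080
  outer loop
   vertex 0.8 1.2 0.4
   vertex 0.6 1.6 4.6
   vertex 2.0 4.4 1.8
  endloop
 endfacet
 facet normal 0.968 -0.249 -0.021
  outer loop
   vertex 4.2 0.6 5.0
   vertex 4.4 1.8 0.0
   vertex 5.0 3.8 4.0
  endloop
 endfacet
 facet normal -0.022 0.303 0.953
  outer loop
   vertex 4.2 0.6 5.0
   vertex 5.0 3.8 4.0
   vertex 0.6 1.6 4.6
  endloop
 endfacet
 facet normal 0.411 -0.890 -0.197
  outer loop
   vertex 4.2 0.6 5.0
   vertex 0.6 0.0 0.2
   vertex 4.4 1.8 0.0
  endloop
 endfacet
 facet normal -0.286 -0.900 0.327
  outer loop
   vertex 4.2 0.6 5.0
   vertex 0.6 1.6 4.6
   vertex 0.6 0.0 0.2
  endloop
 endfacet
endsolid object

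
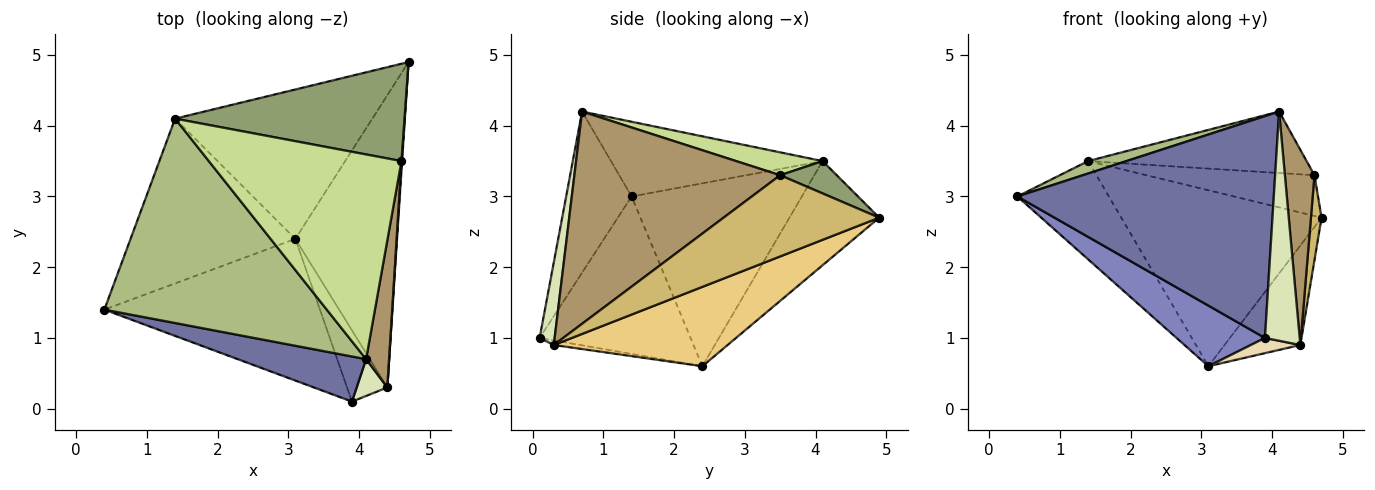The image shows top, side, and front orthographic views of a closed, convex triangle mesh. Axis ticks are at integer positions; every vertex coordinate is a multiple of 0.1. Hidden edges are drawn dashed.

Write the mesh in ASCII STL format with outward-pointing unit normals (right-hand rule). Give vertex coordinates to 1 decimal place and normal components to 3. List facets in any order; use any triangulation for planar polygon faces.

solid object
 facet normal -0.243 -0.951 0.193
  outer loop
   vertex 4.1 0.7 4.2
   vertex 0.4 1.4 3.0
   vertex 3.9 0.1 1.0
  endloop
 endfacet
 facet normal -0.557 -0.327 -0.763
  outer loop
   vertex 3.1 2.4 0.6
   vertex 3.9 0.1 1.0
   vertex 0.4 1.4 3.0
  endloop
 endfacet
 facet normal -0.690 0.371 -0.622
  outer loop
   vertex 1.4 4.1 3.5
   vertex 3.1 2.4 0.6
   vertex 0.4 1.4 3.0
  endloop
 endfacet
 facet normal -0.323 0.721 -0.612
  outer loop
   vertex 1.4 4.1 3.5
   vertex 4.7 4.9 2.7
   vertex 3.1 2.4 0.6
  endloop
 endfacet
 facet normal 0.129 0.383 0.915
  outer loop
   vertex 1.4 4.1 3.5
   vertex 4.6 3.5 3.3
   vertex 4.7 4.9 2.7
  endloop
 endfacet
 facet normal -0.318 -0.058 0.946
  outer loop
   vertex 1.4 4.1 3.5
   vertex 0.4 1.4 3.0
   vertex 4.1 0.7 4.2
  endloop
 endfacet
 facet normal 0.113 0.286 0.952
  outer loop
   vertex 1.4 4.1 3.5
   vertex 4.1 0.7 4.2
   vertex 4.6 3.5 3.3
  endloop
 endfacet
 facet normal 0.392 -0.908 0.146
  outer loop
   vertex 4.4 0.3 0.9
   vertex 4.1 0.7 4.2
   vertex 3.9 0.1 1.0
  endloop
 endfacet
 facet normal 0.984 -0.141 0.107
  outer loop
   vertex 4.4 0.3 0.9
   vertex 4.6 3.5 3.3
   vertex 4.1 0.7 4.2
  endloop
 endfacet
 facet normal 0.998 -0.068 0.008
  outer loop
   vertex 4.4 0.3 0.9
   vertex 4.7 4.9 2.7
   vertex 4.6 3.5 3.3
  endloop
 endfacet
 facet normal 0.594 0.259 -0.761
  outer loop
   vertex 4.4 0.3 0.9
   vertex 3.1 2.4 0.6
   vertex 4.7 4.9 2.7
  endloop
 endfacet
 facet normal -0.111 -0.208 -0.972
  outer loop
   vertex 4.4 0.3 0.9
   vertex 3.9 0.1 1.0
   vertex 3.1 2.4 0.6
  endloop
 endfacet
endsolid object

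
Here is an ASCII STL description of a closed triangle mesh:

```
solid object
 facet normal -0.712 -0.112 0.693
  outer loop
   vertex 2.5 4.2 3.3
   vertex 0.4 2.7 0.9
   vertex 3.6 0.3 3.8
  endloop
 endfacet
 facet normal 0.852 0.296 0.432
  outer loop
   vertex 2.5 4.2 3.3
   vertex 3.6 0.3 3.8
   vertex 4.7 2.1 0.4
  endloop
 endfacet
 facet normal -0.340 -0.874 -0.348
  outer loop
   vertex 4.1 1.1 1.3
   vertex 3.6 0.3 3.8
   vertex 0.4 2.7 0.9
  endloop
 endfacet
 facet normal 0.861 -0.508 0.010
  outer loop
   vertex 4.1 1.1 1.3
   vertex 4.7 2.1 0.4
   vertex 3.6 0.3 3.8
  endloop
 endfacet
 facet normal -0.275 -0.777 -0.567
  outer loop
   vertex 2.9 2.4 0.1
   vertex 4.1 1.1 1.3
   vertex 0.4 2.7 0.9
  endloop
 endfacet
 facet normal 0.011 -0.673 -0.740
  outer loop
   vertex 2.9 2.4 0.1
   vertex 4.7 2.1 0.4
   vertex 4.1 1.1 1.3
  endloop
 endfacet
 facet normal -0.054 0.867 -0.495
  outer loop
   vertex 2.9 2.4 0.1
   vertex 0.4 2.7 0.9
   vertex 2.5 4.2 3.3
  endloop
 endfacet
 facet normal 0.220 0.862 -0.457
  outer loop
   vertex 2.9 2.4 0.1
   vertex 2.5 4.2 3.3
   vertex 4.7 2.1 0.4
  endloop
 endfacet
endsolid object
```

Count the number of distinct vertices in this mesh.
6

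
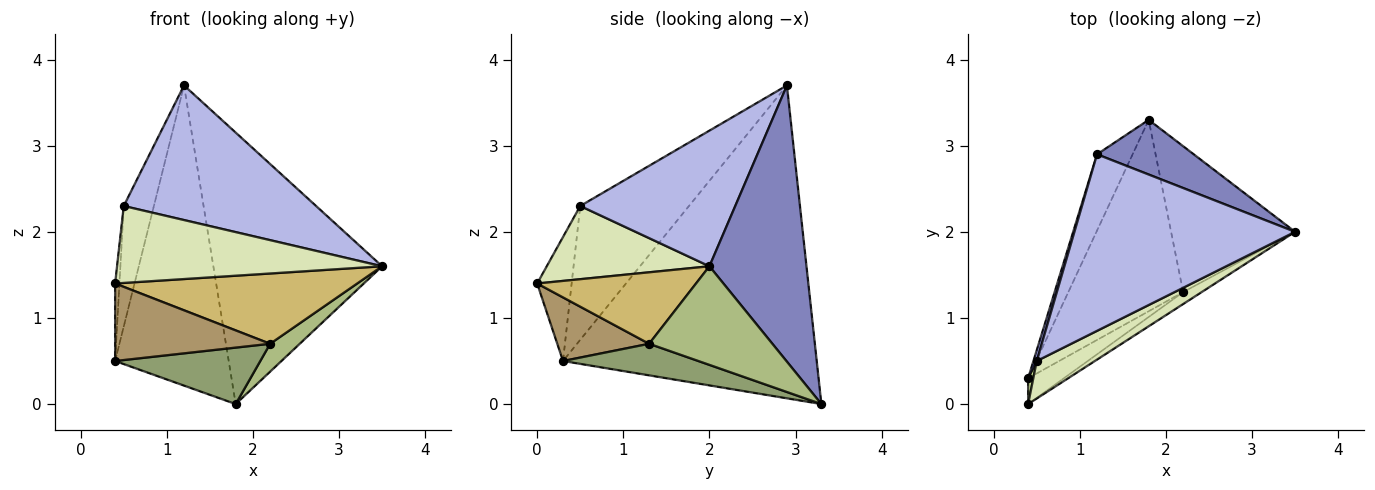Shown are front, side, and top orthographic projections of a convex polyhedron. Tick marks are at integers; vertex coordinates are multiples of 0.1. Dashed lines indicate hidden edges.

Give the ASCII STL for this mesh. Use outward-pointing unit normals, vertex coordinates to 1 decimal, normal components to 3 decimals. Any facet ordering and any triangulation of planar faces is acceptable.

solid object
 facet normal -0.908 0.406 -0.103
  outer loop
   vertex 1.2 2.9 3.7
   vertex 1.8 3.3 0.0
   vertex 0.4 0.3 0.5
  endloop
 endfacet
 facet normal 0.491 0.854 0.172
  outer loop
   vertex 1.2 2.9 3.7
   vertex 3.5 2.0 1.6
   vertex 1.8 3.3 0.0
  endloop
 endfacet
 facet normal -0.963 0.267 0.024
  outer loop
   vertex 0.5 0.5 2.3
   vertex 1.2 2.9 3.7
   vertex 0.4 0.3 0.5
  endloop
 endfacet
 facet normal 0.439 -0.545 0.714
  outer loop
   vertex 0.5 0.5 2.3
   vertex 3.5 2.0 1.6
   vertex 1.2 2.9 3.7
  endloop
 endfacet
 facet normal 0.255 -0.274 -0.927
  outer loop
   vertex 2.2 1.3 0.7
   vertex 0.4 0.3 0.5
   vertex 1.8 3.3 0.0
  endloop
 endfacet
 facet normal 0.616 -0.148 -0.774
  outer loop
   vertex 2.2 1.3 0.7
   vertex 1.8 3.3 0.0
   vertex 3.5 2.0 1.6
  endloop
 endfacet
 facet normal -0.991 0.124 0.041
  outer loop
   vertex 0.4 0.0 1.4
   vertex 0.5 0.5 2.3
   vertex 0.4 0.3 0.5
  endloop
 endfacet
 facet normal 0.483 -0.787 0.384
  outer loop
   vertex 0.4 0.0 1.4
   vertex 3.5 2.0 1.6
   vertex 0.5 0.5 2.3
  endloop
 endfacet
 facet normal 0.490 -0.827 -0.276
  outer loop
   vertex 0.4 0.0 1.4
   vertex 0.4 0.3 0.5
   vertex 2.2 1.3 0.7
  endloop
 endfacet
 facet normal 0.543 -0.828 -0.141
  outer loop
   vertex 0.4 0.0 1.4
   vertex 2.2 1.3 0.7
   vertex 3.5 2.0 1.6
  endloop
 endfacet
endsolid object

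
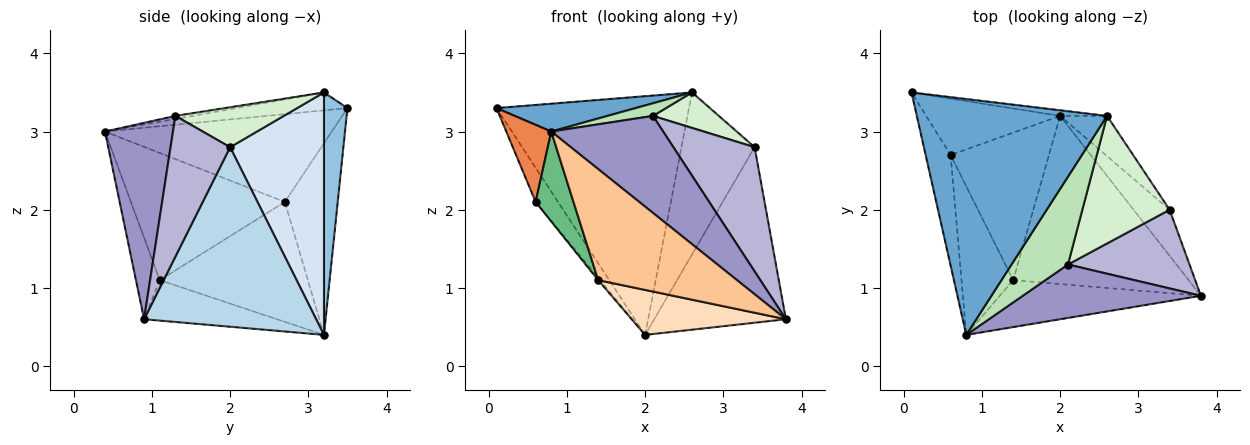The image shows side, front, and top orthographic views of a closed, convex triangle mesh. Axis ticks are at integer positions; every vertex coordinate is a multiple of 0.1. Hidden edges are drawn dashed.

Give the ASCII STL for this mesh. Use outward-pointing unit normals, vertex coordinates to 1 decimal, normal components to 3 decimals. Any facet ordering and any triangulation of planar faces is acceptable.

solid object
 facet normal -0.093 -0.117 0.989
  outer loop
   vertex 2.6 3.2 3.5
   vertex 0.1 3.5 3.3
   vertex 0.8 0.4 3.0
  endloop
 endfacet
 facet normal 0.121 0.992 -0.023
  outer loop
   vertex 2.0 3.2 0.4
   vertex 0.1 3.5 3.3
   vertex 2.6 3.2 3.5
  endloop
 endfacet
 facet normal 0.784 0.600 -0.157
  outer loop
   vertex 3.4 2.0 2.8
   vertex 3.8 0.9 0.6
   vertex 2.0 3.2 0.4
  endloop
 endfacet
 facet normal 0.780 0.608 -0.151
  outer loop
   vertex 3.4 2.0 2.8
   vertex 2.0 3.2 0.4
   vertex 2.6 3.2 3.5
  endloop
 endfacet
 facet normal -0.945 -0.187 -0.269
  outer loop
   vertex 0.6 2.7 2.1
   vertex 0.8 0.4 3.0
   vertex 0.1 3.5 3.3
  endloop
 endfacet
 facet normal -0.774 0.328 -0.541
  outer loop
   vertex 0.6 2.7 2.1
   vertex 0.1 3.5 3.3
   vertex 2.0 3.2 0.4
  endloop
 endfacet
 facet normal -0.156 -0.910 -0.384
  outer loop
   vertex 1.4 1.1 1.1
   vertex 3.8 0.9 0.6
   vertex 0.8 0.4 3.0
  endloop
 endfacet
 facet normal -0.217 -0.252 -0.943
  outer loop
   vertex 1.4 1.1 1.1
   vertex 2.0 3.2 0.4
   vertex 3.8 0.9 0.6
  endloop
 endfacet
 facet normal -0.903 -0.222 -0.367
  outer loop
   vertex 1.4 1.1 1.1
   vertex 0.8 0.4 3.0
   vertex 0.6 2.7 2.1
  endloop
 endfacet
 facet normal -0.773 0.010 -0.634
  outer loop
   vertex 1.4 1.1 1.1
   vertex 0.6 2.7 2.1
   vertex 2.0 3.2 0.4
  endloop
 endfacet
 facet normal -0.054 -0.142 0.988
  outer loop
   vertex 2.1 1.3 3.2
   vertex 2.6 3.2 3.5
   vertex 0.8 0.4 3.0
  endloop
 endfacet
 facet normal 0.403 -0.245 0.882
  outer loop
   vertex 2.1 1.3 3.2
   vertex 3.4 2.0 2.8
   vertex 2.6 3.2 3.5
  endloop
 endfacet
 facet normal 0.470 -0.773 0.426
  outer loop
   vertex 2.1 1.3 3.2
   vertex 0.8 0.4 3.0
   vertex 3.8 0.9 0.6
  endloop
 endfacet
 facet normal 0.527 -0.718 0.455
  outer loop
   vertex 2.1 1.3 3.2
   vertex 3.8 0.9 0.6
   vertex 3.4 2.0 2.8
  endloop
 endfacet
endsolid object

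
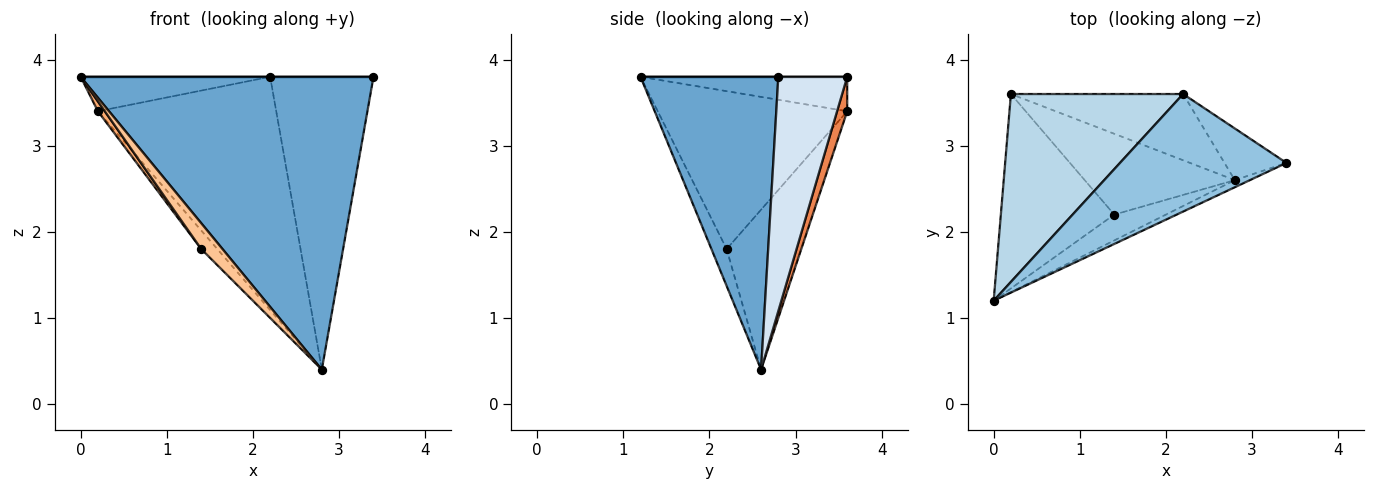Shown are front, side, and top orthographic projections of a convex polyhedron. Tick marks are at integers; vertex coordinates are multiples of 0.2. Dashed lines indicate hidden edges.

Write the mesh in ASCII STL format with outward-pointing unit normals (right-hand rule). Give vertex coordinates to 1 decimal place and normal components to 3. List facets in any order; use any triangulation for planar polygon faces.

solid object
 facet normal 0.426 -0.905 -0.022
  outer loop
   vertex 2.8 2.6 0.4
   vertex 3.4 2.8 3.8
   vertex 0.0 1.2 3.8
  endloop
 endfacet
 facet normal 0.000 0.000 1.000
  outer loop
   vertex 2.2 3.6 3.8
   vertex 0.0 1.2 3.8
   vertex 3.4 2.8 3.8
  endloop
 endfacet
 facet normal -0.193 0.177 0.965
  outer loop
   vertex 2.2 3.6 3.8
   vertex 0.2 3.6 3.4
   vertex 0.0 1.2 3.8
  endloop
 endfacet
 facet normal 0.549 0.823 -0.145
  outer loop
   vertex 2.2 3.6 3.8
   vertex 3.4 2.8 3.8
   vertex 2.8 2.6 0.4
  endloop
 endfacet
 facet normal 0.055 0.961 -0.273
  outer loop
   vertex 2.2 3.6 3.8
   vertex 2.8 2.6 0.4
   vertex 0.2 3.6 3.4
  endloop
 endfacet
 facet normal -0.812 -0.030 -0.583
  outer loop
   vertex 1.4 2.2 1.8
   vertex 0.0 1.2 3.8
   vertex 0.2 3.6 3.4
  endloop
 endfacet
 facet normal -0.451 -0.631 -0.631
  outer loop
   vertex 1.4 2.2 1.8
   vertex 2.8 2.6 0.4
   vertex 0.0 1.2 3.8
  endloop
 endfacet
 facet normal -0.720 0.155 -0.676
  outer loop
   vertex 1.4 2.2 1.8
   vertex 0.2 3.6 3.4
   vertex 2.8 2.6 0.4
  endloop
 endfacet
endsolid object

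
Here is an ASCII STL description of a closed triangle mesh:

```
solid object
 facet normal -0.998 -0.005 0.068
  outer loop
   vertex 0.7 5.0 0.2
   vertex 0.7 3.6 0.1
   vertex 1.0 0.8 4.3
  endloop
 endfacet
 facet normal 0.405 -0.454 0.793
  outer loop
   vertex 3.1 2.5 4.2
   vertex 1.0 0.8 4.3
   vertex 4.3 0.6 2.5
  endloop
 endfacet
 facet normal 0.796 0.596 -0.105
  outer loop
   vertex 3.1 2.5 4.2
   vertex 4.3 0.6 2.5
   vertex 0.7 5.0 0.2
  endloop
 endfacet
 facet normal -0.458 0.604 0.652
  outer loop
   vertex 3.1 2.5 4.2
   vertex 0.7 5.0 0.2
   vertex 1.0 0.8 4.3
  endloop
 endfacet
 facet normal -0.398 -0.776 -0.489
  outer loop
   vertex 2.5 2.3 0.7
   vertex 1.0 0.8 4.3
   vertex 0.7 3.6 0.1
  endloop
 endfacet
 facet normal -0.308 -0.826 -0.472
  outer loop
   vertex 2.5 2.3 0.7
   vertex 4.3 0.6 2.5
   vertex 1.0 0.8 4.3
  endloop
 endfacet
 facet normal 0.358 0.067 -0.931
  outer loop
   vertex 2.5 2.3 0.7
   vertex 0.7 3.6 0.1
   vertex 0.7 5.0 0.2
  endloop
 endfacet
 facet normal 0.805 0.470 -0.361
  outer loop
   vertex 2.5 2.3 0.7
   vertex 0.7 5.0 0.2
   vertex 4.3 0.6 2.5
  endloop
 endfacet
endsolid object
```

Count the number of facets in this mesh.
8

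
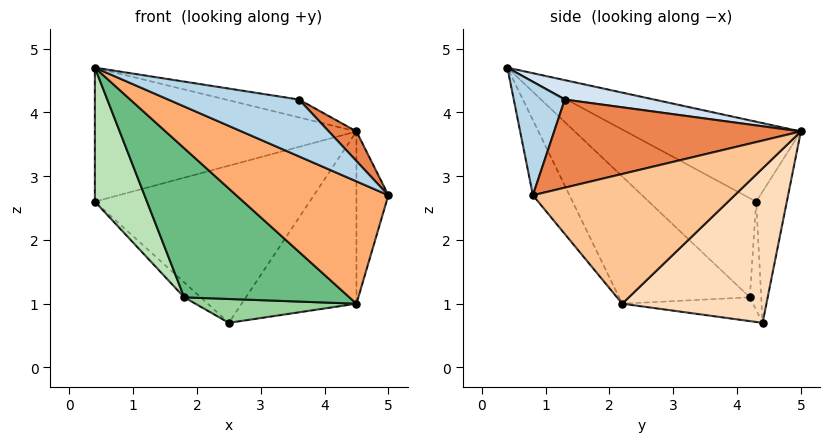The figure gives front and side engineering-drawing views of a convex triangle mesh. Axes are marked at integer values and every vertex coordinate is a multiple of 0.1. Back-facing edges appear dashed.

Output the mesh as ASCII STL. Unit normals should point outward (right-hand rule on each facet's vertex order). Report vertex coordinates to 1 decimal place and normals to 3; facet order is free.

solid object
 facet normal -0.302 0.452 0.839
  outer loop
   vertex 0.4 4.3 2.6
   vertex 0.4 0.4 4.7
   vertex 4.5 5.0 3.7
  endloop
 endfacet
 facet normal -0.140 0.985 -0.103
  outer loop
   vertex 0.4 4.3 2.6
   vertex 4.5 5.0 3.7
   vertex 2.5 4.4 0.7
  endloop
 endfacet
 facet normal 0.305 -0.781 0.545
  outer loop
   vertex 3.6 1.3 4.2
   vertex 0.4 0.4 4.7
   vertex 5.0 0.8 2.7
  endloop
 endfacet
 facet normal 0.125 0.103 0.987
  outer loop
   vertex 3.6 1.3 4.2
   vertex 4.5 5.0 3.7
   vertex 0.4 0.4 4.7
  endloop
 endfacet
 facet normal 0.715 -0.080 0.694
  outer loop
   vertex 3.6 1.3 4.2
   vertex 5.0 0.8 2.7
   vertex 4.5 5.0 3.7
  endloop
 endfacet
 facet normal -0.189 -0.785 -0.591
  outer loop
   vertex 4.5 2.2 1.0
   vertex 5.0 0.8 2.7
   vertex 0.4 0.4 4.7
  endloop
 endfacet
 facet normal 0.975 0.154 -0.160
  outer loop
   vertex 4.5 2.2 1.0
   vertex 4.5 5.0 3.7
   vertex 5.0 0.8 2.7
  endloop
 endfacet
 facet normal 0.657 0.523 -0.543
  outer loop
   vertex 4.5 2.2 1.0
   vertex 2.5 4.4 0.7
   vertex 4.5 5.0 3.7
  endloop
 endfacet
 facet normal -0.424 -0.536 -0.730
  outer loop
   vertex 1.8 4.2 1.1
   vertex 4.5 2.2 1.0
   vertex 0.4 0.4 4.7
  endloop
 endfacet
 facet normal -0.351 -0.432 -0.831
  outer loop
   vertex 1.8 4.2 1.1
   vertex 2.5 4.4 0.7
   vertex 4.5 2.2 1.0
  endloop
 endfacet
 facet normal -0.699 -0.339 -0.630
  outer loop
   vertex 1.8 4.2 1.1
   vertex 0.4 0.4 4.7
   vertex 0.4 4.3 2.6
  endloop
 endfacet
 facet normal -0.492 0.709 -0.506
  outer loop
   vertex 1.8 4.2 1.1
   vertex 0.4 4.3 2.6
   vertex 2.5 4.4 0.7
  endloop
 endfacet
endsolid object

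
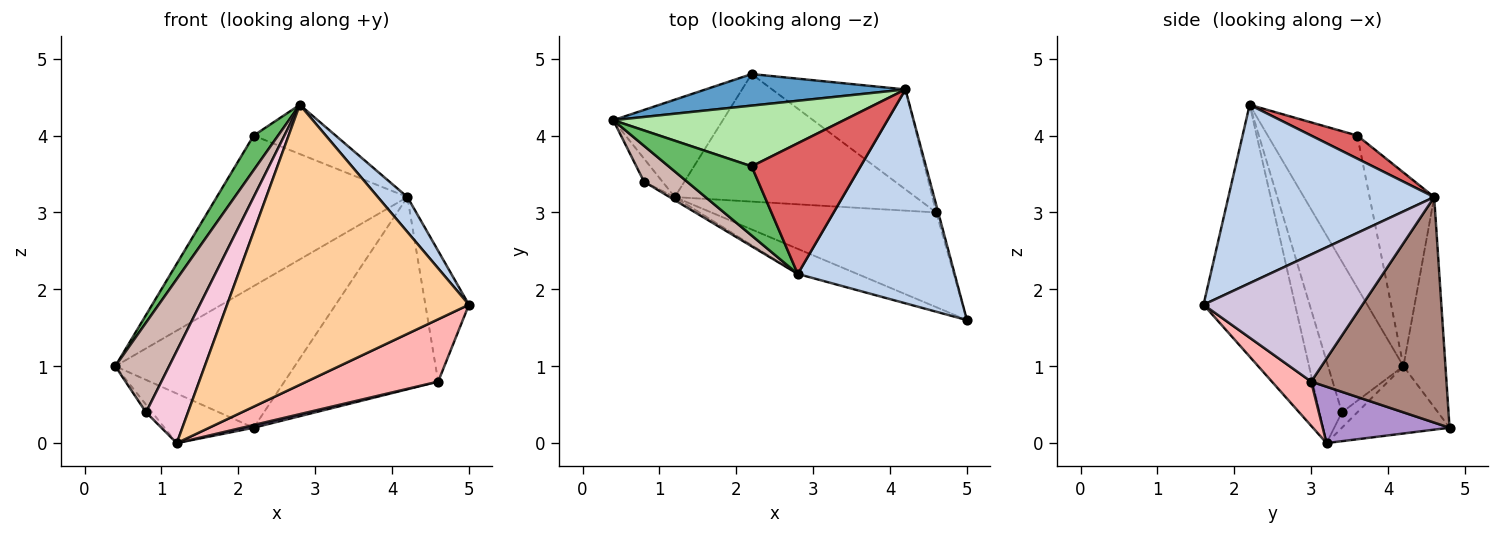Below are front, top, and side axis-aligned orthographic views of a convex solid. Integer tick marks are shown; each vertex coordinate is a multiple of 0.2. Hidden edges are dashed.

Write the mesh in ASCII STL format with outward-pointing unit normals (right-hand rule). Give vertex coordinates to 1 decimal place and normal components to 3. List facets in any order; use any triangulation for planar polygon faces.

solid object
 facet normal -0.223 0.951 0.212
  outer loop
   vertex 4.2 4.6 3.2
   vertex 2.2 4.8 0.2
   vertex 0.4 4.2 1.0
  endloop
 endfacet
 facet normal 0.747 -0.107 0.657
  outer loop
   vertex 4.2 4.6 3.2
   vertex 2.8 2.2 4.4
   vertex 5.0 1.6 1.8
  endloop
 endfacet
 facet normal -0.480 0.398 -0.782
  outer loop
   vertex 1.2 3.2 0.0
   vertex 0.4 4.2 1.0
   vertex 2.2 4.8 0.2
  endloop
 endfacet
 facet normal -0.353 -0.932 -0.083
  outer loop
   vertex 1.2 3.2 0.0
   vertex 5.0 1.6 1.8
   vertex 2.8 2.2 4.4
  endloop
 endfacet
 facet normal -0.854 -0.233 0.466
  outer loop
   vertex 2.2 3.6 4.0
   vertex 0.4 4.2 1.0
   vertex 2.8 2.2 4.4
  endloop
 endfacet
 facet normal -0.300 0.885 0.357
  outer loop
   vertex 2.2 3.6 4.0
   vertex 4.2 4.6 3.2
   vertex 0.4 4.2 1.0
  endloop
 endfacet
 facet normal 0.194 0.346 0.918
  outer loop
   vertex 2.2 3.6 4.0
   vertex 2.8 2.2 4.4
   vertex 4.2 4.6 3.2
  endloop
 endfacet
 facet normal 0.162 -0.542 -0.824
  outer loop
   vertex 4.6 3.0 0.8
   vertex 5.0 1.6 1.8
   vertex 1.2 3.2 0.0
  endloop
 endfacet
 facet normal 0.228 -0.021 -0.973
  outer loop
   vertex 4.6 3.0 0.8
   vertex 1.2 3.2 0.0
   vertex 2.2 4.8 0.2
  endloop
 endfacet
 facet normal 0.964 0.264 -0.016
  outer loop
   vertex 4.6 3.0 0.8
   vertex 4.2 4.6 3.2
   vertex 5.0 1.6 1.8
  endloop
 endfacet
 facet normal 0.615 0.699 -0.364
  outer loop
   vertex 4.6 3.0 0.8
   vertex 2.2 4.8 0.2
   vertex 4.2 4.6 3.2
  endloop
 endfacet
 facet normal -0.793 -0.566 0.226
  outer loop
   vertex 0.8 3.4 0.4
   vertex 2.8 2.2 4.4
   vertex 0.4 4.2 1.0
  endloop
 endfacet
 facet normal -0.620 0.248 -0.744
  outer loop
   vertex 0.8 3.4 0.4
   vertex 0.4 4.2 1.0
   vertex 1.2 3.2 0.0
  endloop
 endfacet
 facet normal -0.470 -0.882 -0.029
  outer loop
   vertex 0.8 3.4 0.4
   vertex 1.2 3.2 0.0
   vertex 2.8 2.2 4.4
  endloop
 endfacet
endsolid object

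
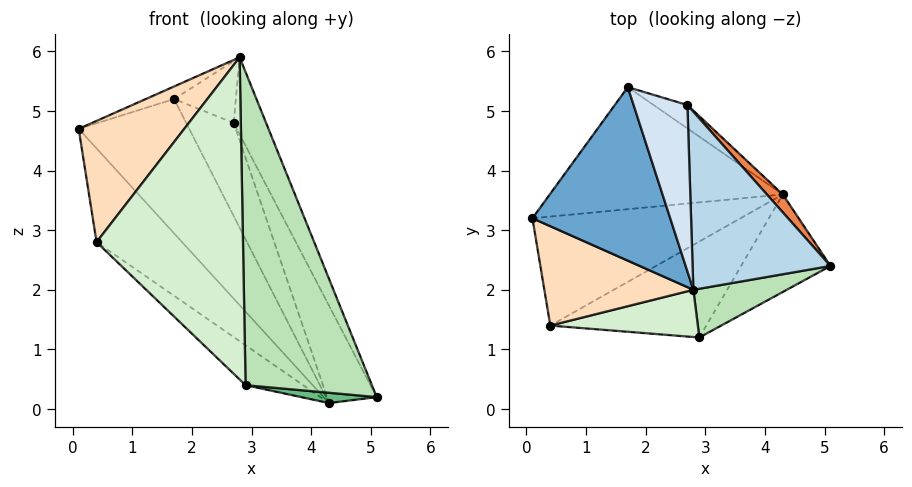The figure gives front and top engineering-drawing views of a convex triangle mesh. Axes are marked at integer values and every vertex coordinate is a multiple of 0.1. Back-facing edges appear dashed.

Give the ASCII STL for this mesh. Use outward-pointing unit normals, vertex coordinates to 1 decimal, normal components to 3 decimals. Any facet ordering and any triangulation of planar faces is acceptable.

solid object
 facet normal -0.380 0.067 0.922
  outer loop
   vertex 2.8 2.0 5.9
   vertex 1.7 5.4 5.2
   vertex 0.1 3.2 4.7
  endloop
 endfacet
 facet normal -0.628 0.576 -0.523
  outer loop
   vertex 4.3 3.6 0.1
   vertex 0.1 3.2 4.7
   vertex 1.7 5.4 5.2
  endloop
 endfacet
 facet normal 0.911 0.164 0.379
  outer loop
   vertex 2.7 5.1 4.8
   vertex 2.8 2.0 5.9
   vertex 5.1 2.4 0.2
  endloop
 endfacet
 facet normal 0.432 0.314 0.845
  outer loop
   vertex 2.7 5.1 4.8
   vertex 1.7 5.4 5.2
   vertex 2.8 2.0 5.9
  endloop
 endfacet
 facet normal 0.824 0.558 0.102
  outer loop
   vertex 2.7 5.1 4.8
   vertex 5.1 2.4 0.2
   vertex 4.3 3.6 0.1
  endloop
 endfacet
 facet normal 0.190 0.952 -0.239
  outer loop
   vertex 2.7 5.1 4.8
   vertex 4.3 3.6 0.1
   vertex 1.7 5.4 5.2
  endloop
 endfacet
 facet normal -0.666 0.486 -0.566
  outer loop
   vertex 0.4 1.4 2.8
   vertex 0.1 3.2 4.7
   vertex 4.3 3.6 0.1
  endloop
 endfacet
 facet normal -0.530 -0.656 0.537
  outer loop
   vertex 0.4 1.4 2.8
   vertex 2.8 2.0 5.9
   vertex 0.1 3.2 4.7
  endloop
 endfacet
 facet normal -0.033 -0.105 -0.994
  outer loop
   vertex 2.9 1.2 0.4
   vertex 4.3 3.6 0.1
   vertex 5.1 2.4 0.2
  endloop
 endfacet
 facet normal -0.650 0.292 -0.702
  outer loop
   vertex 2.9 1.2 0.4
   vertex 0.4 1.4 2.8
   vertex 4.3 3.6 0.1
  endloop
 endfacet
 facet normal 0.484 -0.865 0.135
  outer loop
   vertex 2.9 1.2 0.4
   vertex 5.1 2.4 0.2
   vertex 2.8 2.0 5.9
  endloop
 endfacet
 facet normal 0.060 -0.988 0.145
  outer loop
   vertex 2.9 1.2 0.4
   vertex 2.8 2.0 5.9
   vertex 0.4 1.4 2.8
  endloop
 endfacet
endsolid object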